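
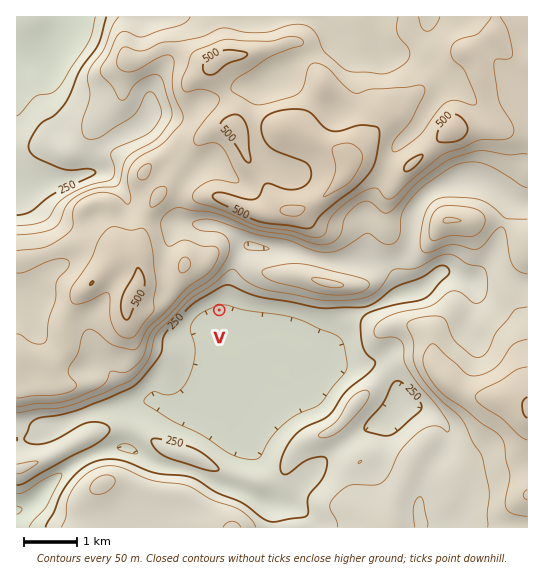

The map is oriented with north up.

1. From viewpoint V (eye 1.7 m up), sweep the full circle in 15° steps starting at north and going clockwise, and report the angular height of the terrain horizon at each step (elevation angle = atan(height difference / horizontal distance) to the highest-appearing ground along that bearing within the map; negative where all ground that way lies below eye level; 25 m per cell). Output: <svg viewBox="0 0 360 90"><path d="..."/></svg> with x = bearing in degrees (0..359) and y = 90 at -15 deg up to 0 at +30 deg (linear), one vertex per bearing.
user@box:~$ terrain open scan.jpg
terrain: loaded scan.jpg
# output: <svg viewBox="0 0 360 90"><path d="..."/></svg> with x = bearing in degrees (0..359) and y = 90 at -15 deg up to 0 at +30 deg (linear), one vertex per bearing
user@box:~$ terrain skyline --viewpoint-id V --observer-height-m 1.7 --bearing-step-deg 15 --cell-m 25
<svg viewBox="0 0 360 90"><path d="M0 37l15 4 15 0 15 2 15 2 15 3 15 8 15-2 15 2 15 0 15 1 15 1 15-2 15 0 15 0 15 1 15-8 15-7 15-6 15-4 15-2 15-2 15-1 15 2"/></svg>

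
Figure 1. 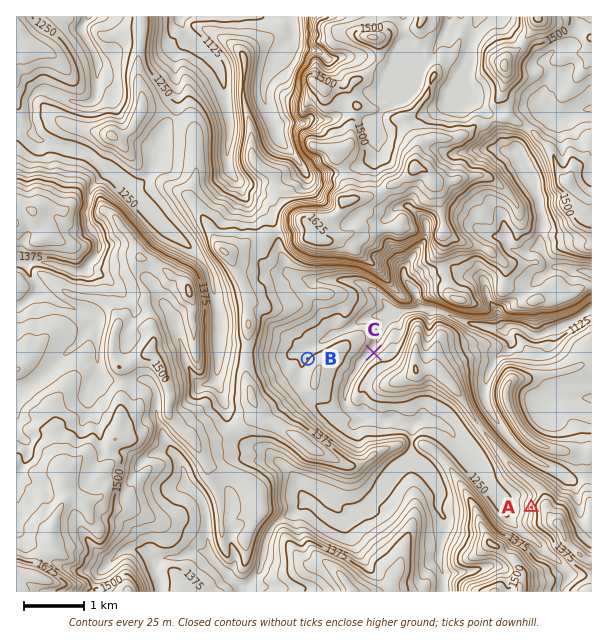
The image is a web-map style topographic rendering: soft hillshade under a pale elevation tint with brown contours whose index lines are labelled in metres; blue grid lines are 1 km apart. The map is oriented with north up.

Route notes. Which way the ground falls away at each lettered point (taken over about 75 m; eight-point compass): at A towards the W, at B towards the NW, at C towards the NW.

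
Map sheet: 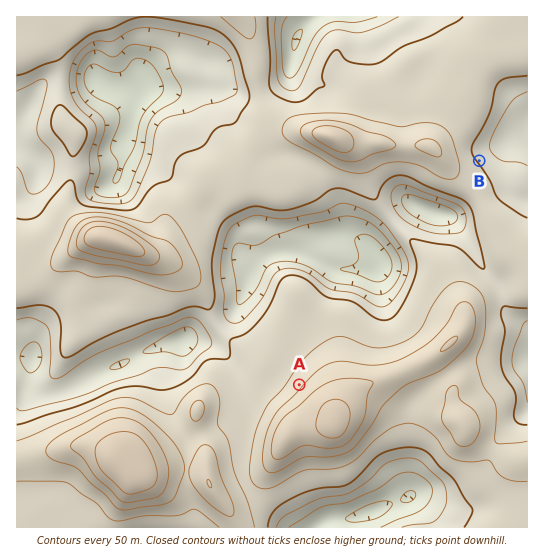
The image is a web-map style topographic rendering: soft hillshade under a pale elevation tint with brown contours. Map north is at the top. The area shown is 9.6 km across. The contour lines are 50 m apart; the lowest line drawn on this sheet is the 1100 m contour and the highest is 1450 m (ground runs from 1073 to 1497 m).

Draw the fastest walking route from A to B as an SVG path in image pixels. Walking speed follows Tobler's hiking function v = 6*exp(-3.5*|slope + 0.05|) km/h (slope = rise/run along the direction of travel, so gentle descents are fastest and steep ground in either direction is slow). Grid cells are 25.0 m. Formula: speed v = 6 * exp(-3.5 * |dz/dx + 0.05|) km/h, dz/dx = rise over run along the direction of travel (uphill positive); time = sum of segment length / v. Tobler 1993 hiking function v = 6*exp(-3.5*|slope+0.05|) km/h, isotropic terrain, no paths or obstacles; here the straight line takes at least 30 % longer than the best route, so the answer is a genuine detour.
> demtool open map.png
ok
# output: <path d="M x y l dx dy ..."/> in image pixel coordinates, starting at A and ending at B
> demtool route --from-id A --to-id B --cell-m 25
<path d="M299 385l28-28 64-32 15-15 23-45 10-11 27-13 8-16 0-22 7-13 0-27-2-2"/>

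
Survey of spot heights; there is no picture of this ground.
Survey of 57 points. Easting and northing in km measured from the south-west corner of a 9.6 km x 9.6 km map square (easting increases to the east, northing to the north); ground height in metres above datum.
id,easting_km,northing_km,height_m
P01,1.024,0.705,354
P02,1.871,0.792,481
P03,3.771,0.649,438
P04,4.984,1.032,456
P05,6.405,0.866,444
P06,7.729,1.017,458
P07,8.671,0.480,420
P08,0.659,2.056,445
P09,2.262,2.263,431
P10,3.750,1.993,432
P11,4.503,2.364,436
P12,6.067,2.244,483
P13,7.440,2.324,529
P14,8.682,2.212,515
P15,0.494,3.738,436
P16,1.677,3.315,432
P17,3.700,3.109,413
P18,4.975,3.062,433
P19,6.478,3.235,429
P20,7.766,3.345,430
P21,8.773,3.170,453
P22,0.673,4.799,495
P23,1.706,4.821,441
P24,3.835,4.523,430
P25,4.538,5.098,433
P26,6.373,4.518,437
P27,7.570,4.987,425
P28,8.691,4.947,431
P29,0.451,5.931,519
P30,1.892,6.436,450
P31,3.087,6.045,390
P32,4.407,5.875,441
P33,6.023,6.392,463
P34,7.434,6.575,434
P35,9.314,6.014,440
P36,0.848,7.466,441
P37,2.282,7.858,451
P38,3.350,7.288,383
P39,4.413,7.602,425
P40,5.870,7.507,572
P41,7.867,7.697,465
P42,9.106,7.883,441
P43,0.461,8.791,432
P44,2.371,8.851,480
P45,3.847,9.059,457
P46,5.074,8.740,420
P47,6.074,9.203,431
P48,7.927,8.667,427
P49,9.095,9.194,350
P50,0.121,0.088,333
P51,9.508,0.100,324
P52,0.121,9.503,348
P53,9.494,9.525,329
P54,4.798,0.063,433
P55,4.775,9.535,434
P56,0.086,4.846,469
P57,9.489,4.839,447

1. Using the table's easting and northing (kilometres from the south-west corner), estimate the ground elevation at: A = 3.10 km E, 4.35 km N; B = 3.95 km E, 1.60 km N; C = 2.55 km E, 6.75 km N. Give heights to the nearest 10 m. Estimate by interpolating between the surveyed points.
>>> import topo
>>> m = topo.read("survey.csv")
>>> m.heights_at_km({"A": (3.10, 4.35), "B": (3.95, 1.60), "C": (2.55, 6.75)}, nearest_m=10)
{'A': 430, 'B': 430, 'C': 410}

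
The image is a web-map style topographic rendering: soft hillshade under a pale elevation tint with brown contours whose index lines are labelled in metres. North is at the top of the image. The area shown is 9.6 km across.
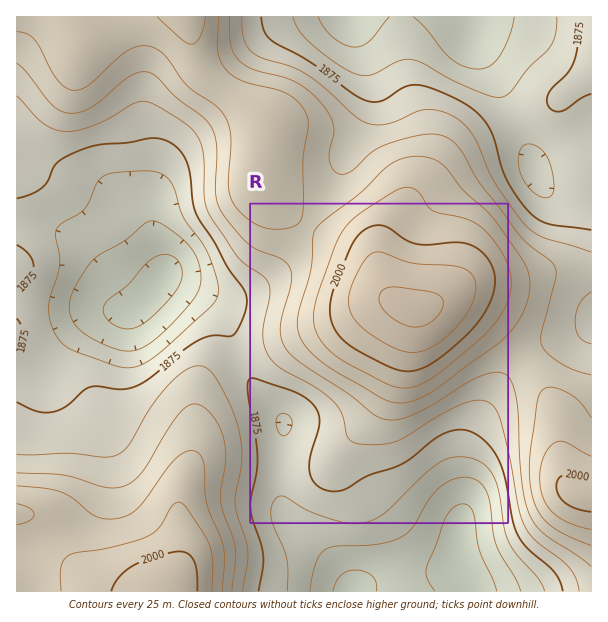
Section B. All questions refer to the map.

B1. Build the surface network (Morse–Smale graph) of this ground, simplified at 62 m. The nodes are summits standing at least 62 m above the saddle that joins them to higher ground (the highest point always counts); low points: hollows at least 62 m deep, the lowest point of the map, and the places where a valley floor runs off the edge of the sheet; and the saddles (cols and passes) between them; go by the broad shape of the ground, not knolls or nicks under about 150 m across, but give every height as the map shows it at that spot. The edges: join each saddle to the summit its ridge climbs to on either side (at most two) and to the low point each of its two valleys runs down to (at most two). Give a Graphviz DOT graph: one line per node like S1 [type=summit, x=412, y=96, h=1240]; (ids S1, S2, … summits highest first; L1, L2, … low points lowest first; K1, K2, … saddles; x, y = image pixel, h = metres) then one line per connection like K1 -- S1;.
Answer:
graph terrain {
  S1 [type=summit, x=413, y=308, h=2056];
  S2 [type=summit, x=162, y=590, h=2017];
  S3 [type=summit, x=584, y=495, h=2009];
  L1 [type=low, x=467, y=579, h=1789];
  L2 [type=low, x=162, y=278, h=1791];
  L3 [type=low, x=471, y=23, h=1802];
  K1 [type=saddle, x=308, y=227, h=1949];
  K2 [type=saddle, x=524, y=359, h=1933];
  K3 [type=saddle, x=239, y=359, h=1878];
  K1 -- S1;
  K1 -- L2;
  K1 -- L3;
  K2 -- S1;
  K2 -- S3;
  K2 -- L1;
  K2 -- L3;
  K3 -- S1;
  K3 -- S2;
  K3 -- L1;
  K3 -- L2;
}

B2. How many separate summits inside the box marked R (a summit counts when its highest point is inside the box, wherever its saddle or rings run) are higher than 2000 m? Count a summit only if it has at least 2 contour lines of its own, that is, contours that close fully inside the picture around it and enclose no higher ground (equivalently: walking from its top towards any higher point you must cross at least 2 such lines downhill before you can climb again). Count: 1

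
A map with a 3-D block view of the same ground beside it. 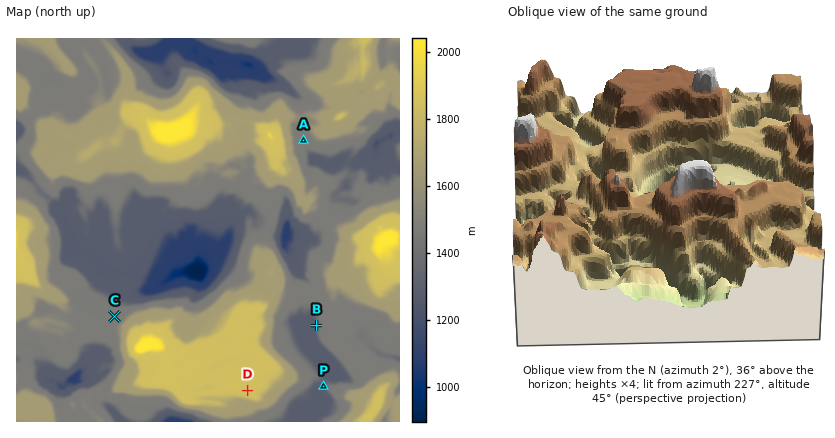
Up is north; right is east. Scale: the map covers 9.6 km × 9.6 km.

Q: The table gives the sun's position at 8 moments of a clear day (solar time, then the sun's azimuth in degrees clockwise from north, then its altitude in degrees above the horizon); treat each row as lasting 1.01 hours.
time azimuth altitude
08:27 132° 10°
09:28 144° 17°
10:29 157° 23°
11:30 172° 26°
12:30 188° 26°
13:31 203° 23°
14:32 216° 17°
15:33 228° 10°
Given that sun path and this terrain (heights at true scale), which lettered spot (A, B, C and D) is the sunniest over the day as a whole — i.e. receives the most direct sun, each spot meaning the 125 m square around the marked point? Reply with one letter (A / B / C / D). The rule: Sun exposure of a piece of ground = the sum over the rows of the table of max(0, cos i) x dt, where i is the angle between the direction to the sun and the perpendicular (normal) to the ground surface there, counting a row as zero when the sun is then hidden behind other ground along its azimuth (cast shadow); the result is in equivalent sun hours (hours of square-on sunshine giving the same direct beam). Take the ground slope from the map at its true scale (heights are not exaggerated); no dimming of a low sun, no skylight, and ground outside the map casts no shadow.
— D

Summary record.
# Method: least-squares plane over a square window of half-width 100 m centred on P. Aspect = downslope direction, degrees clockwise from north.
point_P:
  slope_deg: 27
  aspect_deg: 240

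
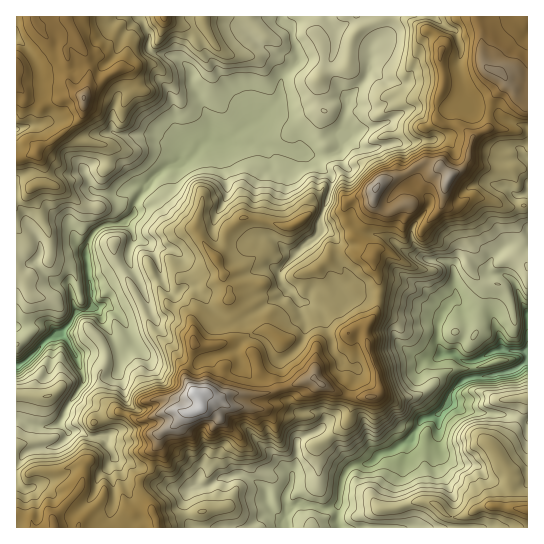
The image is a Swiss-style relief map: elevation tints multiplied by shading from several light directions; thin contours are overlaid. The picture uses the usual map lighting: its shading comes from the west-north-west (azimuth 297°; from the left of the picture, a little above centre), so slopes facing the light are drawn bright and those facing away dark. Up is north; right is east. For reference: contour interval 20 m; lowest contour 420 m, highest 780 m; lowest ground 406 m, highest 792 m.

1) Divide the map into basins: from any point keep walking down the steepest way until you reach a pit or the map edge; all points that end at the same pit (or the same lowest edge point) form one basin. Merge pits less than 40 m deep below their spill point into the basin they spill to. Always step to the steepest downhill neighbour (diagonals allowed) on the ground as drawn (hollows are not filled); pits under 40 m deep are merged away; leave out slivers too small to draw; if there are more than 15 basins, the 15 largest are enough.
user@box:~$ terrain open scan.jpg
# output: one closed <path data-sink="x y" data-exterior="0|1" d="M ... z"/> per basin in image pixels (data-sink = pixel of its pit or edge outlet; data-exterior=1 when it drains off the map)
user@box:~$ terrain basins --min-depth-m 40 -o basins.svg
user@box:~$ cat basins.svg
<path data-sink="17 366" data-exterior="1" d="M477 16l-410 1 17 33 1 13 4 8-1 16-4 8-1 19-12 13-20 14-12 6-4 6-19 6 1 356 13 4 4 9 87 0 10-16 12-3 8 2 1-2-12-16 0-14 11-9 1-15 7-14 0-6 4-4 10-4 12-14 9-1 7-5-4-13-8-8-4-8 7-28 3-6 20 1 14-2 12 8 10 1 5 5 4 16 11 9 2 8 4 1 28-11 9-1 3-12 16-7 8-9 7-10 0-7 3-3 16-4 10-18 3-18-1-13-6-12 0-15-10-10-10-6-1-8-7-12 0-10 2-4 8-4 18-5 9-11 21-6 19-12 19 4 9 9 14-10 5-11 3-18-7-8-8-4-19-4-2-11 1-9 6-14 15 5 11 0 11-7 11-15-6-4-4-9 0-28z"/><path data-sink="527 351" data-exterior="1" d="M527 16l-49 0 3 13 0 28 4 9 6 4-7 11-15 11-11 0-15-5-2 3-5 20 1 11 6 3 14 1 8 4 7 8-3 18-5 11-14 10-9-9-19-4-19 12-21 6-9 11-26 10-2 13 7 12 1 8 10 6 10 10 0 15 7 20-3 23-10 18-16 4-3 3 0 7-7 10-8 9-16 7-3 12-9 1-28 11-4-1-2-8-11-9-4-16-5-5-10-1-12-8-14 2-20-1-3 6-7 28 4 8 8 8 4 13-7 5-9 1-12 14-10 4-4 4 0 6-7 14-1 15-11 9 0 14 12 17-21 2-7 9-2 7 406-1z"/><path data-sink="17 129" data-exterior="1" d="M33 16l-17 1 1 142 18-6 4-6 12-6 20-14 10-10 3-10 0-9-10-7-6-9 1-20-2-13 4-5 8-2-11-24-13 6-10 0-6 4z"/>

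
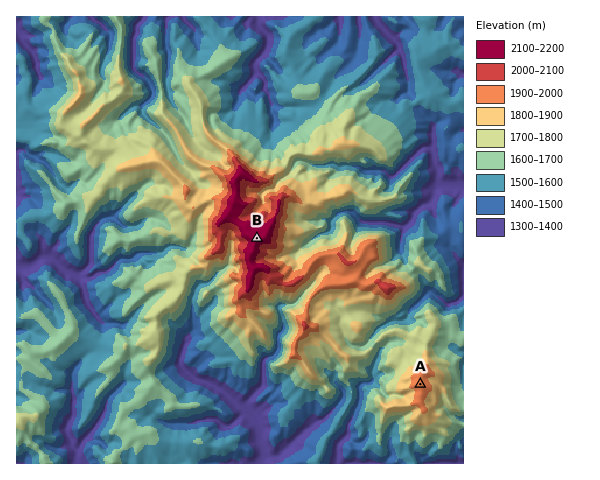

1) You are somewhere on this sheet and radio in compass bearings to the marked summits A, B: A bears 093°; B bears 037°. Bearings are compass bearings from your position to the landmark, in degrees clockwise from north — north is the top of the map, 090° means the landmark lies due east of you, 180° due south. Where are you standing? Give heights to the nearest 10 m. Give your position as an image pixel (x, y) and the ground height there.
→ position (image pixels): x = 157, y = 370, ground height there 1560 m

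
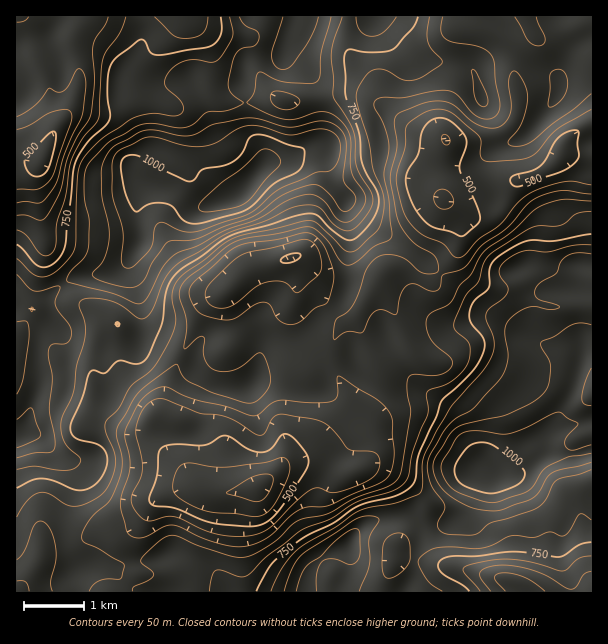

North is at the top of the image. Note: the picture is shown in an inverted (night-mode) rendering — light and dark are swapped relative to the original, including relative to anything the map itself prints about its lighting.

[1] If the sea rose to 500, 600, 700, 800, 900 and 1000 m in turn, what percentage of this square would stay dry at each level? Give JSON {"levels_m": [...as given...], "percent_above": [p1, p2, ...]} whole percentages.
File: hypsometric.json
{"levels_m": [500, 600, 700, 800, 900, 1000], "percent_above": [94, 77, 50, 33, 13, 3]}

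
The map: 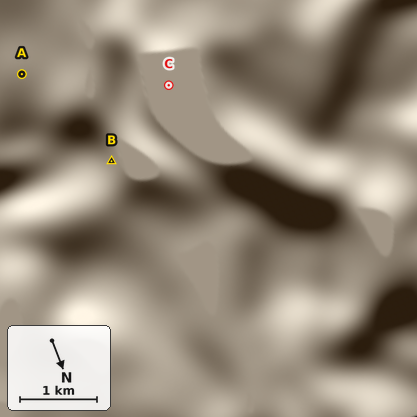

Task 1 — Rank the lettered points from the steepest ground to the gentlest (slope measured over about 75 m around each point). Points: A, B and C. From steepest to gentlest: B A C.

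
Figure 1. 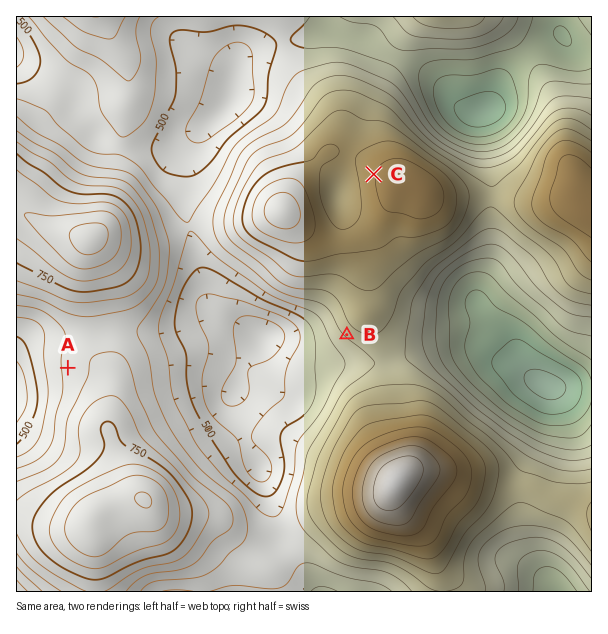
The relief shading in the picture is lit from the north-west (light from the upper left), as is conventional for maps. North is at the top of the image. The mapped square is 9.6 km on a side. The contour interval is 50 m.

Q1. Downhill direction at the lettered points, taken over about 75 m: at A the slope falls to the W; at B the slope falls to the SW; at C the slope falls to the W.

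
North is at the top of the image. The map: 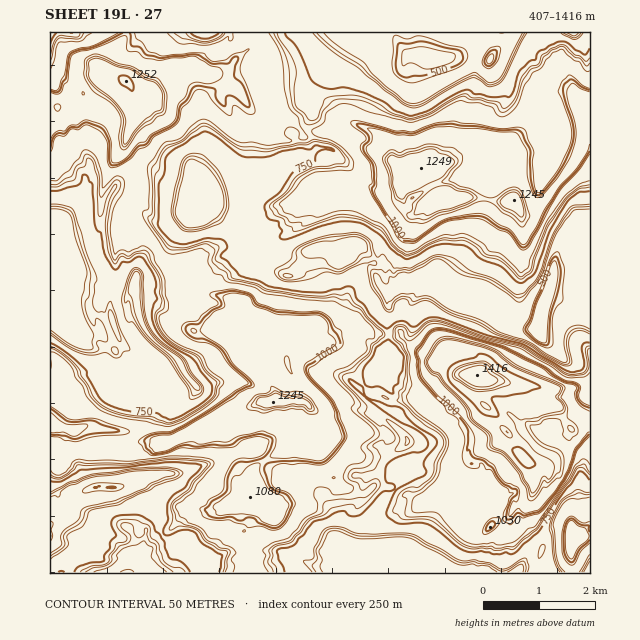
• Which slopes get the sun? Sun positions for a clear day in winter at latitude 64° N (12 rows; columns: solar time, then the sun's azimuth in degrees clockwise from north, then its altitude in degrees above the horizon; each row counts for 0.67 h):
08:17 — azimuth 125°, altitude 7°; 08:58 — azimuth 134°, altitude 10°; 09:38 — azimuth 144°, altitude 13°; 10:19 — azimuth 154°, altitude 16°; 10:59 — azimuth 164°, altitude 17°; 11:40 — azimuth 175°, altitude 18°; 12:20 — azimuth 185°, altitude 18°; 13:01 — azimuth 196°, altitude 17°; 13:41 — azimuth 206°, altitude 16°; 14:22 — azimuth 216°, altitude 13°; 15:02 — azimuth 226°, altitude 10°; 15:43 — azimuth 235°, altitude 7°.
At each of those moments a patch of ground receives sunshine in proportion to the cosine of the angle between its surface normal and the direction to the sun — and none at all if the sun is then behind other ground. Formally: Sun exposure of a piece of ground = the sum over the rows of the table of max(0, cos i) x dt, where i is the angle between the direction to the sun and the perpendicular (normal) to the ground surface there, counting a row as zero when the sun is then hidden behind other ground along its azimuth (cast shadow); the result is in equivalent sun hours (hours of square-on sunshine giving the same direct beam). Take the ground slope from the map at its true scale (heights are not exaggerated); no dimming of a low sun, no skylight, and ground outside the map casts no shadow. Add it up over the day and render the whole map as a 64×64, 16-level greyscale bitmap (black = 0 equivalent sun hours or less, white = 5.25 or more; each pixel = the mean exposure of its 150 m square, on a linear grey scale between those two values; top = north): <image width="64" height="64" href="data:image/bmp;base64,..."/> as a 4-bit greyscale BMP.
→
<image width="64" height="64" href="data:image/bmp;base64,Qk12CAAAAAAAAHYAAAAoAAAAQAAAAEAAAAABAAQAAAAAAAAIAAATCwAAEwsAABAAAAAAAAAAAAAAABEREQAiIiIAMzMzAERERABVVVUAZmZmAHd3dwCIiIgAmZmZAKqqqgC7u7sAzMzMAN3d3QDu7u4A////AFRSABMQNVIANVVEVVQ1VSNFVVVVZmZmZoia3+hUVBIzJEMQAzNFMQJFZUVVVkRVmVVVVVZmZmaN/+2WfKREMCIBNDERNVVTNEVYp2VWZVZmVWZmZmZmjOqLzN3IdjUwAiNUQyIAIhNEVb6XZmfO1lmFVnd3ZnvreOy8usyGhTAAQyNEQ1YDJIVYp2aIZ5ecZ6ed/////HadhmuWZ9pkQRFCAEVFcyIybex3eJjP/Xmmrul3ZniHethlVJmme4ZjaWMiRUMAATNad8//3cdpls63Z3ZVm//9hVVCBMzauVqHVDIREREkRHZVVmeHZVaWZ4u5uGVVZ3dlVUMiW6zbhVVlQxAAAkREIUMQJVVVUzRUfM28dTZVVmVVVVQziZzKmNdTAAAAATQgFDETVVQQFFaImXa2QiE1VmZVRFV8eszundljIQAAAREjMjVFUxE0VmVSIDQyAANVRVVbyai6y3buy+7bhCEAASEjMzVTMjRVZlQjI0MhAlVVZ5lodru7eGas7u///bmHQyQyIUeHmZumatyVREM0VXuptnt2VXnZVXuqqpm+/+7bpkIABM7u3NtmZ3d2RDM1ZryHyFQSR4dWdmZmZny9/MyqlyAANWZma5ZTJWu2QiVGZ91zMQAlpYrdmHdmZUVr283NtkRlVWdmt2m3dGREZVVVdSMRAUea/rve7bYgAANWZ2et7aZVVFVFVWVGElq1d3pxMiIzSYpTEjIAASEAABRWZmZnZmVVVTRTEkEmzGd72mlkeWVSNSAAAAAAAAAAACRWZnhmZohVQyEiEmyVacl3dTrN/rNEAAAAAAAAAAAAADVY7//vxVQ0UyNYx1WMeopWhmZ5lTAhIyAAAAAAAAAAAUMjREQTMjQiZ1d1Wce4UUVmZlQkIVVEIAAREREAAAAQARAAABISMRIRIjWbfJrv2oZmZ3RiVVMREiIiIhAAAjETQQABISIhM0QzSMe53IeaZVQgABNVUyIzMzMzIBJoRJgyIjMiJIhkRDJojZZlVRAiEAAAAVUhIzMzNEMQRYVrhVVWVYdEaqZEQ1aHUwARERAAAAAAUhERIBJEMQSLZZhlVVVFi7dVm1REaDRTEAAQAAAAAAEAAAARFFQRnsh6xlVVVVVWnaVWdUdiMkMhAAAAAAAAEAAAABRGQSvHvux2VVVVVVVEVVaoeSIiAAAAAAAAAAARAAATQ3QhmmiXdmVVVVVVZmI1VUIzABAAAAAAAAAAAAAhEkZTUQSGUwA1VVVVVVVVQyRTARAAAAAAAAAAAAAAATMzWHVCFVNDEANFVVQhERECMzEREQAAAAAAAAAAAAASRERYh0MlM1QyECVVEAAAABIhAREBABAAAAAAABAAASJVRDRmUTVIVURGVEIAAAAAAAESEAAAAAAAAAATMgACM1VUVVZjNUZVRDAAAAAAAAAAACIAAAAAAAAAASRlIBMzVVVVZlQ1Z1VUQgAAAAAAAAASMhIRAAAAAREjNnhAAzNVVGhmZ3aXVVVCAAAAAAAAAAEyRWVTIREjRENYyIEDM1VVl1p4iKVVVUAAAAAAAAAAAAJUZ3hjNWVEaLZ3hCNEVVaWat67ZTNFVAABEjMwAAAAAEdZ2XqoZX38ZnmINERVWHVnh7piAAESIiMzRGchERABVays2Xd5yWZr2YdERFVYZWZmZkAAAAAkRERFZpmYdVhnre69//6mZpqZmUREVWhVdmZVEAAAATRFVVaMt3map6yYZ8x3dmaex3uZdURVaFdlVVMyEAAAFEVVecu/65q+yaa93P3KrNmMmKqmVXimVlVVWGMgAAAEVVa8l4ed/sdqeVu+/97seutlq6t2/qVWRFVWZFAAAAVVVWZmVmZmZYl5M3eb/qiblkSKu+5mZVZiRWZkcxIhNlVUEUVmVWVWpXxyJVVFUxEiMSmcdup2VZRGZWV2RERmVVQxFFVVVVZFhptRIQATMQEwBLjerdZWapZVZWdERoVVVDIhRVVVRGVlZplQASMyIkAAbHlnmHhqdlV2V0RZdVVUQyABESJFdoVVZpkiM0REURAXtmZ7aW3pZ6ZYeKplZVVEMhAAA1eIdFVVV3RFVVVjIROJdVfHVnyGiWfdlmaau5ZDIQA4a2MAASIAJVVVVVMiElp2VmVWq9176mZmbP7t3+y3iqVTQxAAAAE0VVVVIjMiV6tmVpZqiriLt2jbdmZVJ423VUVTEAAAEjRFREMzMzNWjNyctUbIrsatzoZmZmaWI1VXpyAAAAAREREAACNERWZmiutkZo2XqGrHaGd2ZmQARVMAAAAAAAAAAAABNERHZndmZVWmaNpnZme4m3VVMAAkQxAAAAAAAAAAAAI0RFllRFVVa4ZWZ1uVapi3RVUxIyERAAAAAAAAAAAAAkREaFUjVmnZZlVVV6eHaoRFVUMiEAAAAAAAAAAAAAABRVaGUwJEfYZmVDJFneuGM0VVRDIhAAAAAAAAAAAAAAFFREIQIVWWVVUgA0VoeHQjRVVUNDMhEAAAAAAAAAAAASVEIBIjVWVTIQATRVVTNVRVVUNEREMQAAAAAAAAAAASAUQxETRUMhAAEBEiQxAChlVVM0REIAAAAAAAAAAAAAIQJEMQRBEAAAAAAAAAAAAXZVMjRDEAAAAAAAAAAAAAAiECMQAyEAAAIgAAAAAAERFFQiRDAAASIRAAABEREiERMhAAEiAAAAADEAAAAAADRFUzNEEAEjMzNERFRERDRCEjIQAC"/>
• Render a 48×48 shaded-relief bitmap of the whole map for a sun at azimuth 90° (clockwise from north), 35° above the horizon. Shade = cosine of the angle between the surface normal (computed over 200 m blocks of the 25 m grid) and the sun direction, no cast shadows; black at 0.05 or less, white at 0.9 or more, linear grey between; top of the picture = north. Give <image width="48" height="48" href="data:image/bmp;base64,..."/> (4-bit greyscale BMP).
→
<image width="48" height="48" href="data:image/bmp;base64,Qk32BAAAAAAAAHYAAAAoAAAAMAAAADAAAAABAAQAAAAAAIAEAAATCwAAEwsAABAAAAAAAAAAAAAAABEREQAiIiIAMzMzAERERABVVVUAZmZmAHd3dwCIiIgAmZmZAKqqqgC7u7sAzMzMAN3d3QDu7u4A////AJl2VoqrzLpzWb7bzcqZmZmZmHdVqEfdcleZY2m9yplzWb7KvdqZmZmYVGd4marvcSN5hUe9yZZGiazLvtqZmZhkVUaIrMv/oyNpl2jMqWNpiZid3dlXiZdnY2iaq93/x4dFhnq6ZGeIh2jO3JiJmYiGRpl4ur7+lJlkaImYNHVYmZnezNqaqFV5mZmWV67+maqYhkWJU3ZFiZrOy7mbymR5mZmYQ33uycy7qHZFdTZzWb3Kqpm7zJdViZmXQlvtybvKmZmXVDNkWc65mZvcq6mESJlzQ0vf/Jy4h4mHd3RFV6ypiau7zKmVN3hkQ3rf7ZmZmZhnmHeJmFR5ic273KqnNFRlNrzO7niamZZGqpmay3NZmb3c24rKQ0Mji8yq34irq7p2VYmZmpeJma3rzKu2NUInq9uYvduauqmqghSJmZmZmb7cy6lEdhBZu7upq7uavKmZmDAWh3mpi+7dyoRIYxKLqZm+25m92pmZm5QBRUerzd3NqWSGMiaamZne/5nduZmZnLQTVGiZrd3bmWMzEjWby6rN35vdqZmZvGE2Q3ma7b3bqXIBIUi927y6hqzamZma2RJUOJma3brNyXEAV1a8zKvKVNy5iXicoiVTaZmaq8ys23AASZiLu7ukFMyneGjHA2ZXmZmZqb7b3FQwN5mZmrpSN6qXdmyANVeJmZmZms26zHlhWamqrOg0aJl2l5sgaGRpmZmZmtys25mGiau6m+o3mZlUiskyWJdFirupiJrN24iazKmZmuxFmZlke9kySZhVnMmamYm73YiaqpmZaO1kiZl0aukiSZmZisuYiJib3amZmZl0SN+jiZlzWdkiWZq9ypzZd4h72qqqmGZnVt/UeZljWKhDiZvcqZq8ualVmHi8lVeFR+/miZlDRIp4qHrdqZm92pmWRUWriIVGiN/qmZc0Q4mt2XeqqZmau6qVMgSruXV5Vd/8mZY1NIndzKZomZl3qpmHQQWruYmFRt/+qZQ2RIre7ahUeZdGmrp1UyV6uphVWN/+yWZ3VXre/qlzWYRZmZmZUlVomrqVTO7uyomWZ2ne7qlzWZc1mZmYMkmVir3GXOneysumWHje7rlTeZljaZmXMTervLqZmupcy6zXN5re3sg0mZmWRoiXMDeazsqZm+xGzprIFbzO3bVYmZmZl4dUIUiZrdqZm+yDnqqpQp3N25iYZ4mqmXRDR4dou7qZm+yUSMupQGzdrMpzWJmpqXeVN5iImZmZnduWM7u4Q0rbzMpWmZmqqIl2m6hVeZmqmrqWM5mZljfM3smImaqsx0iZmrlkaJmZiJmVNqqZg0mt/tlomsq9x0aavLtzJImrdYmDSGeXRYmt7dlorMrNuZiaq9uWM3qYY2ljaQNTWZq9yqmazKrNypmazbqYdUi3Q0l1rTMjeby5mZqs3KrNypmt28uYZmmWIjaZmjIknKmpiJy4rKrNuqvMu9yphkjHE2NavVVVWLzKmIiZiavdqsy6q9yod2i5Q2dZumdVVK26vLhFia3brcqZmqmHeJmZk0mahA=="/>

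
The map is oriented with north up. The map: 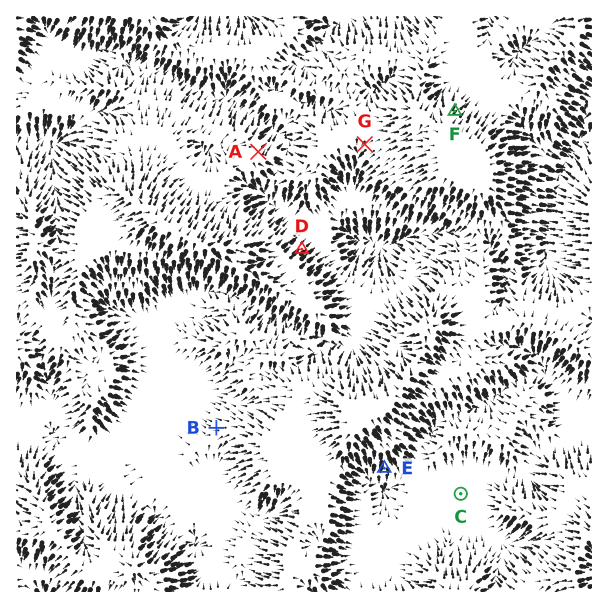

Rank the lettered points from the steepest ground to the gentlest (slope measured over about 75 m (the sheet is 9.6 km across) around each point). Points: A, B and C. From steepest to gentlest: A B C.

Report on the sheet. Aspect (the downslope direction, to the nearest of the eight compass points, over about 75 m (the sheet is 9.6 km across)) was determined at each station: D NE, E S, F NE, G SW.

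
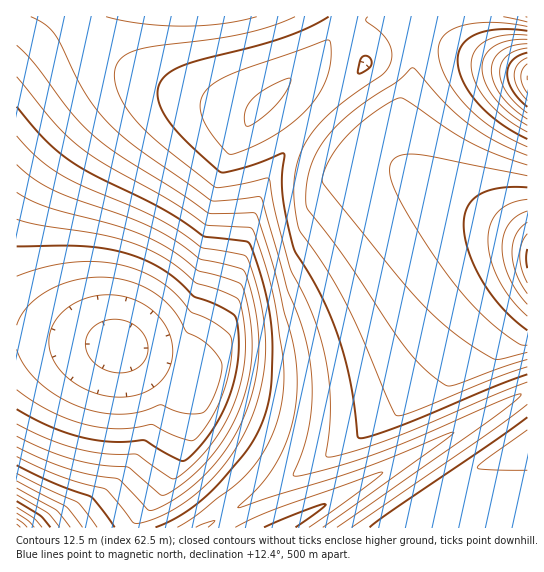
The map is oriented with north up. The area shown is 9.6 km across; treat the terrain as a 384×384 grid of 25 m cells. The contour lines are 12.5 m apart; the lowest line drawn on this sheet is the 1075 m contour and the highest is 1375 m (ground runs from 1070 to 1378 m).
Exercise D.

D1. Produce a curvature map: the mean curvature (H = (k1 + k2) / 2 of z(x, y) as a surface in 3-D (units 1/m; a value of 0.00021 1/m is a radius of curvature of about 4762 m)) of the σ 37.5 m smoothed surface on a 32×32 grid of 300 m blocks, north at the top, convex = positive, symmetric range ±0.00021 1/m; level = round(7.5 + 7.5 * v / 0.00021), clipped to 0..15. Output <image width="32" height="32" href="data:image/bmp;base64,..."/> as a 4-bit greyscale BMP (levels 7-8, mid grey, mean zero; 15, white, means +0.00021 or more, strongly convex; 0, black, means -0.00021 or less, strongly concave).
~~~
<image width="32" height="32" href="data:image/bmp;base64,Qk12AgAAAAAAAHYAAAAoAAAAIAAAACAAAAABAAQAAAAAAAACAAATCwAAEwsAABAAAAAAAAAAAAAAABEREQAiIiIAMzMzAERERABVVVUAZmZmAHd3dwCIiIgAmZmZAKqqqgC7u7sAzMzMAN3d3QDu7u4A////AIh3d3NXfNqIUCeJy4iIiHdniZeINniryYgwSIrKiIh3ZneKmHJ3mIvIhxBoi8mId2d3d6h2N3qInLiGAHiLyHdnd3d6dzZ5iIidqIUCeIy4d3d3eIdjd6eIiK2YgwR4nHd3d3eXcneoiIiIvIhxBXh3d3d3iHRHiXiIiIjLiGAGd3d3ZnlmJ3p4iIiIicqHUHd3dmZpdiZ5iIiIiIiKyXd3d3ZmZ4ZUeJiIiIiIh4vId3d2ZmaXcneoiIiIiHd3i3d3dmZml3J3qIiIiIh3d3d3d3ZmZodzZ6iIiIiId3d2d3d3ZmZ4dVeYiIiIiHd3Znd3d3d3eXZImYiIiIh3d2Z3d3d3d3l3OIqIiIiId3d3d3d3d3d6dziKiIiIiHd3eId3d3d3eYg4ioiIiIiHd4iIh3d3d4mYVoqYiIiIiIiIiIiIiIiIqHSIqIiIiIiIiIiIiIiIiKiDiKmIiIiIiIiIiIiIiIiZhkiKiIiIiIiIiIiIiIiIiohGiKiIiIiIiYiIiIiIiImog3iKiIiIiJmIiIiIiIiIqYc3iKmIiIiIiIiIiIiIiIuIc3iKiIiIh4iIiIiIiIiIuIg3iKiId2WIiIiIiIiIiIuIglaYh3ZSiIiIiIiIiIiIqIVWmHdmQ4iIiIiIiIiIiIp2Z5d3ZlWIiIiIiIiIiIiIqZmHd3d3"/>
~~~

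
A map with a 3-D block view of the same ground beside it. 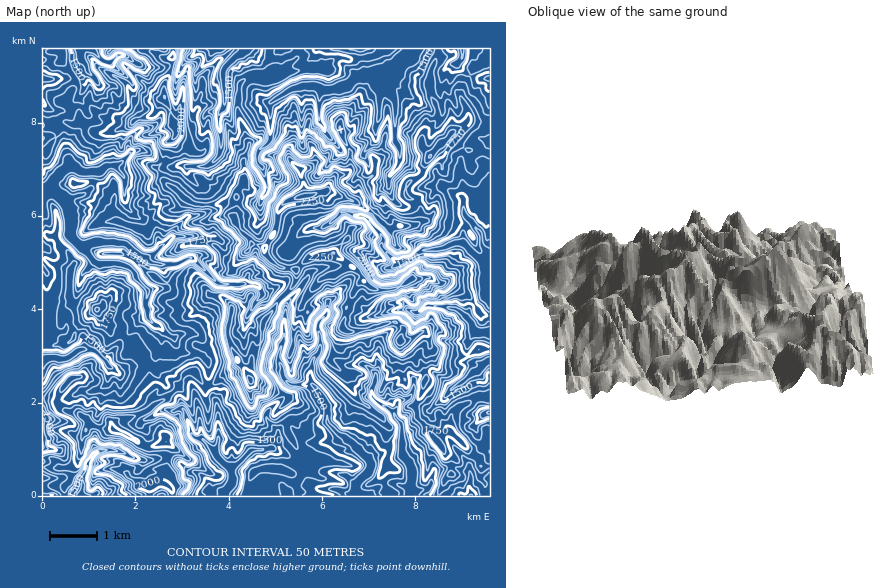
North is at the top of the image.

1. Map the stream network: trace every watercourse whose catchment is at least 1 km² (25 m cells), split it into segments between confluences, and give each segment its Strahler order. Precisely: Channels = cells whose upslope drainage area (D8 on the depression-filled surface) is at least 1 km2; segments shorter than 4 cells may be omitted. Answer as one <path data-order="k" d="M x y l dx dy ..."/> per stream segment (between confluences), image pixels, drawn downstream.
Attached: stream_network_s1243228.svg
<path data-order="2" d="M232 470l0 13-3 4-4 5 0 3"/><path data-order="2" d="M216 453l0 3 16 14"/><path data-order="1" d="M111 450l-5 0-2 1-5 0-3 1-8 10-1 9-5 9 1 6-1 1-1 8"/><path data-order="1" d="M270 449l-19 1-16 16-3 1 0 3"/><path data-order="1" d="M219 438l-1 8-2 2 0 5"/><path data-order="1" d="M187 418l4 10 0 4 1 3 3 3 6 0 4 3 6 5 4 7 1 0"/><path data-order="1" d="M453 388l11-7 9-9 6-1 9-10 1 0"/><path data-order="2" d="M312 385l7 7 5 9 2 2 1 4 0 15 1 2 11 11 5 1 7 6 19 20 0 7-15 17 0 6 5 3 3 0"/><path data-order="1" d="M108 378l1-12"/><path data-order="1" d="M375 378l0 5-3 6 0 6 1 2 4 5 16 9 3 7 6 7 0 30 7 8 2 6 0 26"/><path data-order="2" d="M109 366l-14-15-2-1-14 0-13 9-8 0-1-1-10 0-1 1-3 0"/><path data-order="1" d="M174 340l0-2-5-2-11-11-5-1-4-5-1-2 0-7-3-5 0-3 3-6 0-6-12-12 0-4-7-7-6-3-3 0-2-1-22 0-15-17"/><path data-order="1" d="M284 327l0 13-2 4-4 10 0 6 4 6 0 7 1 3 2 4 6 5 21 0"/><path data-order="1" d="M319 322l-1 2 0 7 2 5 0 12-2 6-6 7 0 7-1 1 0 14 1 2"/><path data-order="1" d="M409 310l5 2 4 0 10-7 3 1 15 0 5 3 5 0 5 3 11 11 1 6 4 3 10 0 2 1"/><path data-order="1" d="M262 294l-2-6-5-4-35 0-2-1-25-24-6 0-10 5-19 0-1-1-5 0-9-6"/><path data-order="2" d="M484 262l3 11 0 22 2 3"/><path data-order="2" d="M143 257l-4-3-7-4-7-7-8 0-1-1-22 0-7 4-6 0"/><path data-order="2" d="M81 246l-2-1-8-10 0-20-2-1 0-4-2-6-10-11-7-3"/><path data-order="1" d="M172 236l-17 18-7 3-5 0"/><path data-order="1" d="M310 228l11 0 9-4 12-12 5 0 9 5 9 0 18 21 0 3-2 5 1 2 15 14 7-3 6 0 12-9 17-1 1-1 4 0 12-6 7 0 21 20"/><path data-order="1" d="M463 198l1 1 0 14 1 2 9 10 1 3 6 7 0 10 5 5 0 7-2 3 0 2"/><path data-order="3" d="M50 190l-7 2"/><path data-order="1" d="M124 187l0-10-8-8 0-3-3 0-2-1"/><path data-order="1" d="M267 185l0-5-4-8 0-4-1 0-5-6 0-8 4-6 3-1 6-6 0-38 5-4 9-5 2-2 11-5 3 0 2-1 14 0 5 3"/><path data-order="1" d="M389 180l1-5 6-6 4-7 0-13-5-7 0-41-2-5-2 0 0-5-1-2 1-19"/><path data-order="1" d="M199 166l7 0 2-1 11-9 1-2 0-4 1-1 0-15-2-7 0-12 4-6 2-3-2-35 3-5 9-9 7-4 4-4"/><path data-order="2" d="M111 165l-5 1-7 6-16 0-9-4-5 0-4 2-13 13-2 7"/><path data-order="1" d="M125 158l-8 7-6 0"/><path data-order="1" d="M376 128l0-4 3-4 0-5 1-1 0-39 2-2"/><path data-order="1" d="M324 127l-5-6 0-26 1-1 0-5 1 0"/><path data-order="2" d="M321 89l13 0 1-1 6 0 3-2 3 0 11-9 16-2 1-1 7-1"/><path data-order="2" d="M382 73l9-3"/><path data-order="1" d="M88 72l-1-6-6-8 0-6-2-3"/><path data-order="2" d="M391 70l13-13 1 0 7-7 0-1"/><path data-order="1" d="M456 64l1 0 6-7 0-8"/><path data-order="1" d="M110 63l-3 0-5-3-9-10-4-1"/>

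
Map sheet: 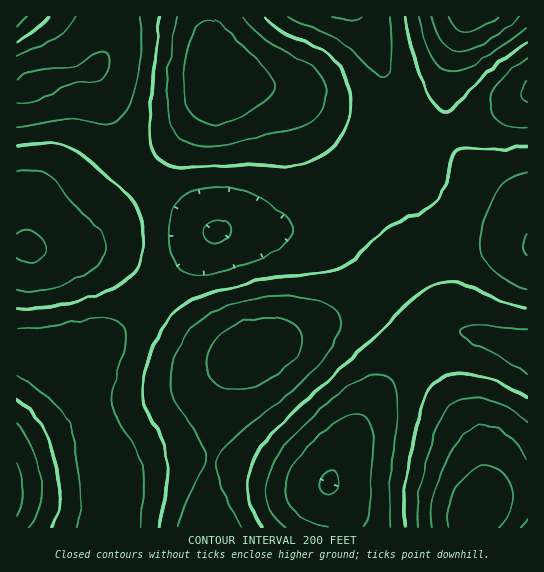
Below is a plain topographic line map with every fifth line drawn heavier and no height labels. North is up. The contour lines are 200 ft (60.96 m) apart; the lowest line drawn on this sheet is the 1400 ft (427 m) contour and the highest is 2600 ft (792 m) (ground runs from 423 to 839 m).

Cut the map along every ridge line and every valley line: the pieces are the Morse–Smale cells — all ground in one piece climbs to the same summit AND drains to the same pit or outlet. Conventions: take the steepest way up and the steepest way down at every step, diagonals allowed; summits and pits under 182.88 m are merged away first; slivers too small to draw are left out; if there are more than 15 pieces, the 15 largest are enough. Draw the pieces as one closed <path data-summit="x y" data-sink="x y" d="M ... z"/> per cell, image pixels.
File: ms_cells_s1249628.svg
<path data-summit="473 17" data-sink="329 483" d="M527 16l-168 0 17 34 8 25 4 24-3 43-4 15-10 17-40 38-21 13-24 6-71 1-81 83-41 33-22 11 40 116 0 53 235 0-2-15-15-27 0-5 43-79 17-24 22-23 16-12 26-11 22 1 53 16z"/><path data-summit="217 77" data-sink="329 483" d="M358 16l-247 0-6 34-10 18-78 23-1 260 47 9 11-1 28-18 32-26 81-83 82-3 21-8 24-18 34-36 7-14 5-30 0-24-5-29-15-39z"/><path data-summit="478 510" data-sink="329 483" d="M469 332l-16 0-10 3-25 14-29 29-24 35-36 68 0 5 15 27 3 15 181-1 0-177z"/><path data-summit="17 493" data-sink="329 483" d="M26 352l-10 1 0 174 94 1 2-5-1-48-35-104-6-11-16-1z"/><path data-summit="17 17" data-sink="329 483" d="M110 16l-93 0-1 74 10-1 20-8 36-8 13-5 10-18 6-27z"/>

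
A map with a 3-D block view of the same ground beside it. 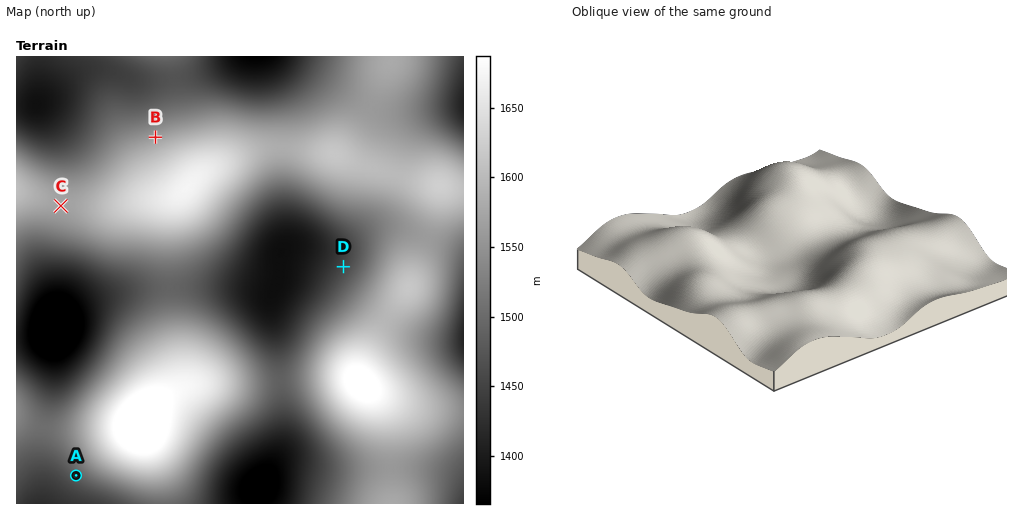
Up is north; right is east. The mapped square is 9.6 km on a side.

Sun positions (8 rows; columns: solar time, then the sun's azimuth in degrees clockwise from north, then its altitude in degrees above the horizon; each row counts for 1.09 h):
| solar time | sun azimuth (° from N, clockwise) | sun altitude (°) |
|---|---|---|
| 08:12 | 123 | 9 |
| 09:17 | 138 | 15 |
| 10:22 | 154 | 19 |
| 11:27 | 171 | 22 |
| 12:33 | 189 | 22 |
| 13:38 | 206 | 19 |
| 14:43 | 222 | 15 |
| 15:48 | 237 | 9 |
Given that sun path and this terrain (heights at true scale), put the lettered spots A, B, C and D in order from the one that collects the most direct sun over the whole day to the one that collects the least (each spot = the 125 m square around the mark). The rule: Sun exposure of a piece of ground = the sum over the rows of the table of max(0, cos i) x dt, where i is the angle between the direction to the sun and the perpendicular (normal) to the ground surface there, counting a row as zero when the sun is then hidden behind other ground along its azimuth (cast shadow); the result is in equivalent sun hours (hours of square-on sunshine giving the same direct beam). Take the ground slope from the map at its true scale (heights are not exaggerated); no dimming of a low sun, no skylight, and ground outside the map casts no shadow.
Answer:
A > C > D > B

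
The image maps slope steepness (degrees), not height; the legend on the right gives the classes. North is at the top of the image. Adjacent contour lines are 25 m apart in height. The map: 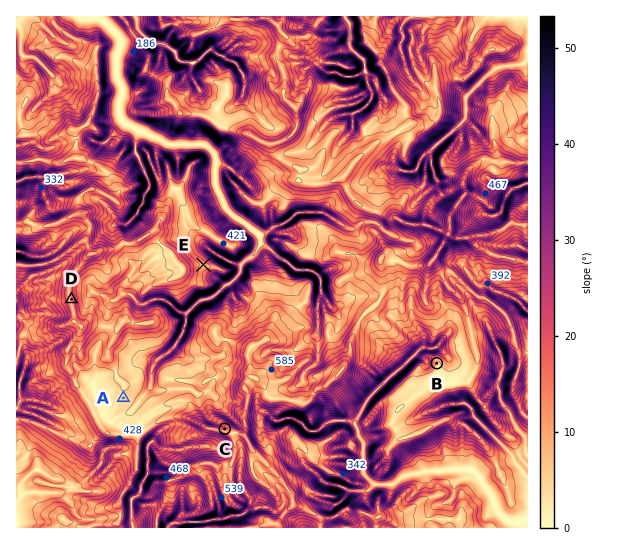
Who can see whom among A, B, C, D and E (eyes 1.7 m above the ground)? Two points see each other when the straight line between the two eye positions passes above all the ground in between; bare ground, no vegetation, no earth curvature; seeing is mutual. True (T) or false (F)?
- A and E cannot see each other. T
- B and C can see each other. F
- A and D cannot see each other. T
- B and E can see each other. F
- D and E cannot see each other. T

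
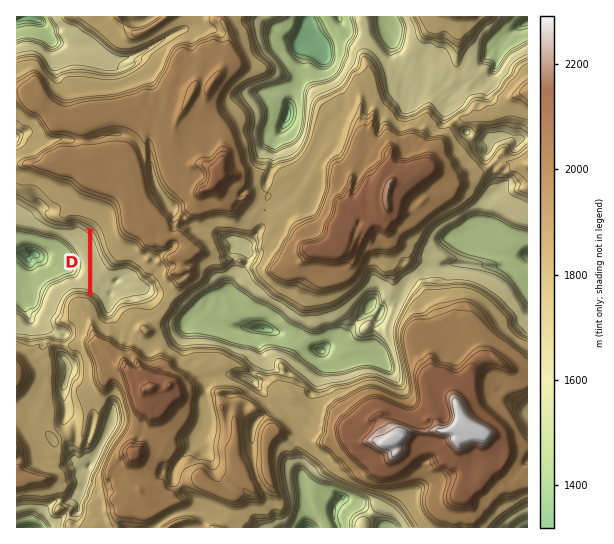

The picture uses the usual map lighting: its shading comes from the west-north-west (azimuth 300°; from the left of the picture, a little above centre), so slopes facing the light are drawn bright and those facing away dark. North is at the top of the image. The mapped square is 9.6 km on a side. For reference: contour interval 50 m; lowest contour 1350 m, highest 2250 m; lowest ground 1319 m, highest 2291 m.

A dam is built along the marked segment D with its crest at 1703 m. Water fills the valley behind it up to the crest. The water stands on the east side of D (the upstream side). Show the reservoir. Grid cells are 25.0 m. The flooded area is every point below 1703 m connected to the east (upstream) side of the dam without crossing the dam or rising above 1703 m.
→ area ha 88.9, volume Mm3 46.73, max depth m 79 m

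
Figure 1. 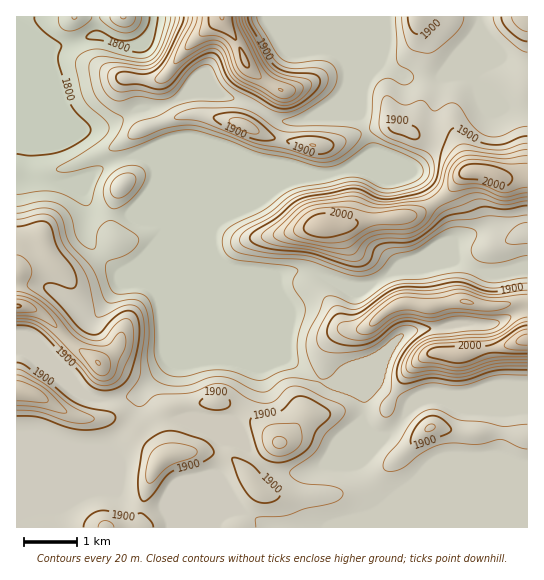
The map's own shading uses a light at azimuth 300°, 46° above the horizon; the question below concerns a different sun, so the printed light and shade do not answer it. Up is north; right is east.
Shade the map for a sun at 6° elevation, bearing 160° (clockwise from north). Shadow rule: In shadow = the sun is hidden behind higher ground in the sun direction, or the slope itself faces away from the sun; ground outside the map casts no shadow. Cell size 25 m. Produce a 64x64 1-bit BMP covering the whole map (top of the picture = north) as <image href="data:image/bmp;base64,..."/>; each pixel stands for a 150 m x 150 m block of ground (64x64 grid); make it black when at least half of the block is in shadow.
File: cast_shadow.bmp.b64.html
<image width="64" height="64" href="data:image/bmp;base64,Qk0+AgAAAAAAAD4AAAAoAAAAQAAAAEAAAAABAAEAAAAAAAACAAATCwAAEwsAAAIAAAAAAAAA////AAAAAAAAAAAAAAAAAAAgAAAAAAAAACAAAAAAAAAAAAAAAAAAAAAAAAAAAAAAAAAAAAAAAAAAAAAAAAAAAAAAAAAAAAAAAAAAAAAAAAAAAAAAAAAAAAAAQAAAAAAAAAAAAAAAAAAAAAAAAABAAAAAAAAAAHDAAOAAAAAAeAAD4AAAAAA4AAcAHgAAAAAAPAA/wBAAAAD4AB/g8AAAAPAAH+DgAAAA4AADwEABgADAAAAAAAHAAADgAAAAAf/AAPAAAAAB//wB+AAAAAH//wH4AAACMP//AbwAAAP4B/8YHgAAA/wADvAfAAAB//x+8B8AAAH////AHAAAAP///wAAAAAAP///AAAAAAAP//4AAAAAAAf//gAAAAAAAf+AAAAAAAAAHwAAAAAQAAAEAAAAAD/AAAAA8AAAP/gAAAD4AAAf/5+AAPgAAA///+AA8AAAD///+ADgAAAH///4AEAYAAP///wAABwAA////gAAHgAB/////gAAAAD4/+//AIAAAAAeD/8AcAAAHAAH/wAAAAD/gAf/AAMAAv8AB/4AAeA+HAAH/gAAP/wAAAP4AAAP+AAAAAAAAADgAAAAAAAAAABgAAAAAADAAPgAAAAAH+AB/AAAAAA/8AH8AAAAAH/wAfgAAAAA//gB4AAAAAB//AGAAAAAAAH+AAAAAAAAAP4AAAAAAA=="/>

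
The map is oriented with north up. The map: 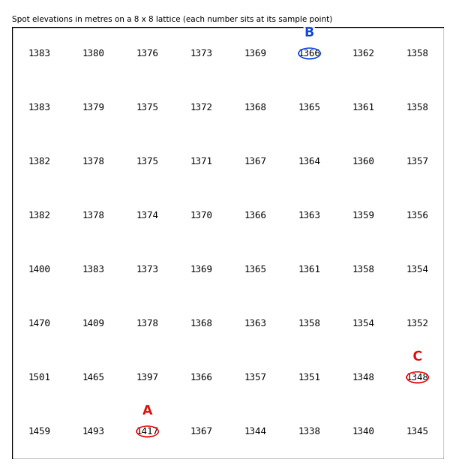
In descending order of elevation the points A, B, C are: A B C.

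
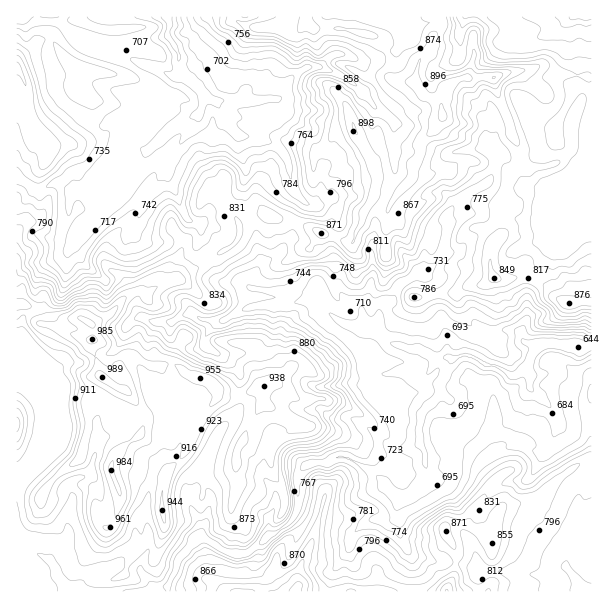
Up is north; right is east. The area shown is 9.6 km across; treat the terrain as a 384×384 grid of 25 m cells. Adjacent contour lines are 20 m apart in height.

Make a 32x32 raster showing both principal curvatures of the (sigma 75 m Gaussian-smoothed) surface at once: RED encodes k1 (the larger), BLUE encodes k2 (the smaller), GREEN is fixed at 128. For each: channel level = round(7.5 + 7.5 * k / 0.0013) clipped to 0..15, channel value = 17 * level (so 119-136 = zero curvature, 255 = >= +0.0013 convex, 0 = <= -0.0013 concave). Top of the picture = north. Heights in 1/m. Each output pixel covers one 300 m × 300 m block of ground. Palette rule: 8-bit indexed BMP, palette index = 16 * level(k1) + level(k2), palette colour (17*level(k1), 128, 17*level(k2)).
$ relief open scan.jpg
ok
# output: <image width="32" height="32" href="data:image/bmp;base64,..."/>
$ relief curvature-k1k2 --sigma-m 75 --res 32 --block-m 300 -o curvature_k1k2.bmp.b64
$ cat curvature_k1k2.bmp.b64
<image width="32" height="32" href="data:image/bmp;base64,Qk02CAAAAAAAADYEAAAoAAAAIAAAACAAAAABAAgAAAAAAAAEAAATCwAAEwsAAAABAAAAAAAAAIAAABGAAAAigAAAM4AAAESAAABVgAAAZoAAAHeAAACIgAAAmYAAAKqAAAC7gAAAzIAAAN2AAADugAAA/4AAAACAEQARgBEAIoARADOAEQBEgBEAVYARAGaAEQB3gBEAiIARAJmAEQCqgBEAu4ARAMyAEQDdgBEA7oARAP+AEQAAgCIAEYAiACKAIgAzgCIARIAiAFWAIgBmgCIAd4AiAIiAIgCZgCIAqoAiALuAIgDMgCIA3YAiAO6AIgD/gCIAAIAzABGAMwAigDMAM4AzAESAMwBVgDMAZoAzAHeAMwCIgDMAmYAzAKqAMwC7gDMAzIAzAN2AMwDugDMA/4AzAACARAARgEQAIoBEADOARABEgEQAVYBEAGaARAB3gEQAiIBEAJmARACqgEQAu4BEAMyARADdgEQA7oBEAP+ARAAAgFUAEYBVACKAVQAzgFUARIBVAFWAVQBmgFUAd4BVAIiAVQCZgFUAqoBVALuAVQDMgFUA3YBVAO6AVQD/gFUAAIBmABGAZgAigGYAM4BmAESAZgBVgGYAZoBmAHeAZgCIgGYAmYBmAKqAZgC7gGYAzIBmAN2AZgDugGYA/4BmAACAdwARgHcAIoB3ADOAdwBEgHcAVYB3AGaAdwB3gHcAiIB3AJmAdwCqgHcAu4B3AMyAdwDdgHcA7oB3AP+AdwAAgIgAEYCIACKAiAAzgIgARICIAFWAiABmgIgAd4CIAIiAiACZgIgAqoCIALuAiADMgIgA3YCIAO6AiAD/gIgAAICZABGAmQAigJkAM4CZAESAmQBVgJkAZoCZAHeAmQCIgJkAmYCZAKqAmQC7gJkAzICZAN2AmQDugJkA/4CZAACAqgARgKoAIoCqADOAqgBEgKoAVYCqAGaAqgB3gKoAiICqAJmAqgCqgKoAu4CqAMyAqgDdgKoA7oCqAP+AqgAAgLsAEYC7ACKAuwAzgLsARIC7AFWAuwBmgLsAd4C7AIiAuwCZgLsAqoC7ALuAuwDMgLsA3YC7AO6AuwD/gLsAAIDMABGAzAAigMwAM4DMAESAzABVgMwAZoDMAHeAzACIgMwAmYDMAKqAzAC7gMwAzIDMAN2AzADugMwA/4DMAACA3QARgN0AIoDdADOA3QBEgN0AVYDdAGaA3QB3gN0AiIDdAJmA3QCqgN0Au4DdAMyA3QDdgN0A7oDdAP+A3QAAgO4AEYDuACKA7gAzgO4ARIDuAFWA7gBmgO4Ad4DuAIiA7gCZgO4AqoDuALuA7gDMgO4A3YDuAO6A7gD/gO4AAID/ABGA/wAigP8AM4D/AESA/wBVgP8AZoD/AHeA/wCIgP8AmYD/AKqA/wC7gP8AzID/AN2A/wDugP8A/4D/AIeYhYWVtaSTkKent7e2pdmmlMe1t6al1+eEt4aHh5eFl4aGmIWFlceipLm2pKTWxKWEhKeohIOTxHO0hYeHdZiGhoaGtaSWtLWAopCggPaT54dxuJiBlqfHg8mGh3eGl5WWhYPZ2YOT+ZSBycm0oKH3hoSThYLH+raWt4aHh4enpMmFk8jmg6P3k5PIp5XloOa2premhIO2xLenp5eIh5ej6YWTpeelkuVzlpXHl+Wwx/mEdISFhINjtqamtMeHh4Ol9pOD94WU93OFl8d193DT1teEhZiFhnWVx9aAtueXpXOU+JHohnWVx4KWx4XlUIBwkLaWl4SXhpeVtqRyldjFhnPVlJW3p4a3lIPIlsbW2dbWp4aXg6iXh5eHl4Z1pNeFhLWWh4andofGcpWmhrfYonO2lpeDqId3p4aHl3WntYaDx4aFxoV3d6a3lKeXldT55YSGl5WUhYeohoaEh6eGh3Slt8e3dIeW1+iiybiVkaFydYeHp5Ool8mVg6eHp4d2hJTWppWnx/e2kZSWlsjp2LWFh5enlaWkkKOBt8bHdYSFptaiuLekonC0xqamuZiWlJeWg4OVlJTIt5GhkICD2Mem12KjlIHqsbO4qJalhHSFdZWHl4aGl6SDssSUpMTG4/rX9oGzxICysYCSg6R1hJeGhbamZLZkp5dwtPrWxtdwtrXE5ciUo+bHlJWFhXWWlJSUxenV2Lanl4H32MfGlICUoMSmyNjYg4NkhaaVU4W1gtWQcnWGpunG1qaXl9aEY3PnpmV1tpW2yJeEpdbHk9bB+qOEk5aG1nSXdXWXtZV1dKW2ZYSkt4WnuJWGhcfU+JHktZSVpoXYloV2dpa3uISGg7aVleqRc5anlrjV56Slxbe4hXOEppamdneHh5a3lIeHhZaFxrK3t6a4p4NghJXXppe3pXOGmKiWdneHk5KEdoaHhpaElrjIgreFgLeGhraVx6aUpoKFpoV1d4eF2YWFhZeGl3WFuNqRt6eBx4Z1t5aVt7bIt5OnuLeWh5ant7iWhZaFhpaVpHSGo6XIloXHlpXGg4KUdKWWdqaGlriXl5WGh4eFhZaWhYWWppS217aWdLbIt5WE2IV2l4amloWDloaHmJeFlYWYl4ZklIX4hIN2hdinhIXGhIaWlseEhKinhYaHl7iClYWGdXSX59Zwl4e3xpV0pHOFyIWX2IOGp6a3t5aUgpaXhoaGkebjoMW4t7ak9vf55MaFhqjXdKe3lYWElbWUh4aWdWS0gLDEhJWF15Rh9HGzxdeVmLWnp3SFhoe1gZaGdbaVlNjHhJXHt4WV2IH4UnWEhIaHhKe1p5eWpsaQt7bY9vbWp8fFxaWVhpbWkeSThoeGhJQ="/>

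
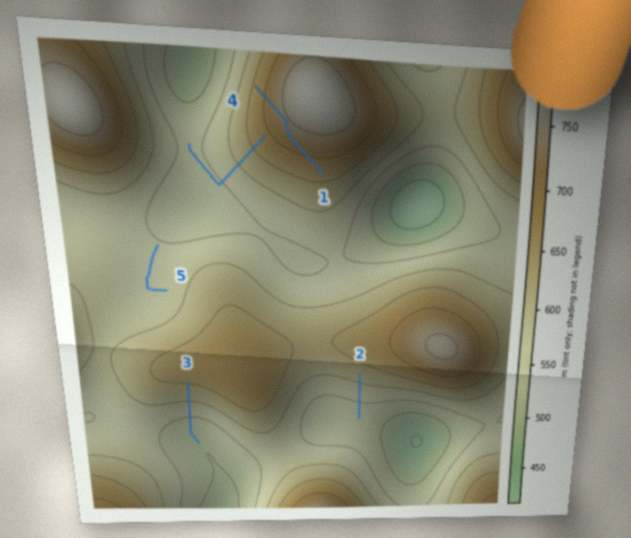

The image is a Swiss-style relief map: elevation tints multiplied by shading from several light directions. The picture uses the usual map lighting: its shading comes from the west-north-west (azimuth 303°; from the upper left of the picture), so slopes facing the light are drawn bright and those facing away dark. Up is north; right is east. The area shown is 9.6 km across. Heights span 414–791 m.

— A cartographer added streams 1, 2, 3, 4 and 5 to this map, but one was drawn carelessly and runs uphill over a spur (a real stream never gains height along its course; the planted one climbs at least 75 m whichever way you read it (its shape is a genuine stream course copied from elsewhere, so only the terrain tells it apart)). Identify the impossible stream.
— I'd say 1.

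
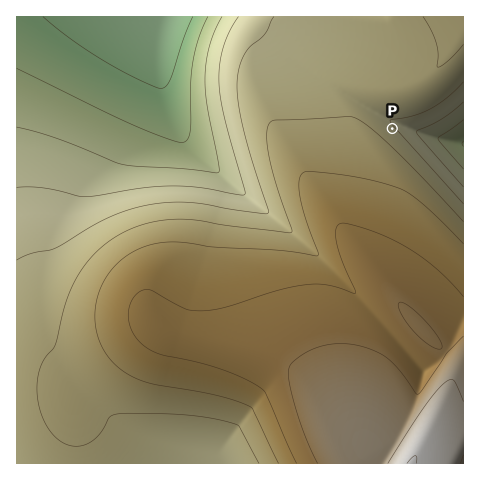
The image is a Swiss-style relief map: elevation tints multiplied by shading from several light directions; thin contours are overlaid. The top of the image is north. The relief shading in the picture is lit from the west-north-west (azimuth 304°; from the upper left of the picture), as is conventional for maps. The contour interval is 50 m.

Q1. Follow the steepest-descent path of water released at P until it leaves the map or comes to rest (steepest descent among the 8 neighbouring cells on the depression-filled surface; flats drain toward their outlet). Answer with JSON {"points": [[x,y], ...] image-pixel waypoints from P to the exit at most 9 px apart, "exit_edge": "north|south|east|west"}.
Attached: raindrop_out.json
{"points": [[392, 129], [402, 125], [411, 130], [420, 133], [430, 136], [439, 138], [448, 140], [458, 141], [463, 143]], "exit_edge": "east"}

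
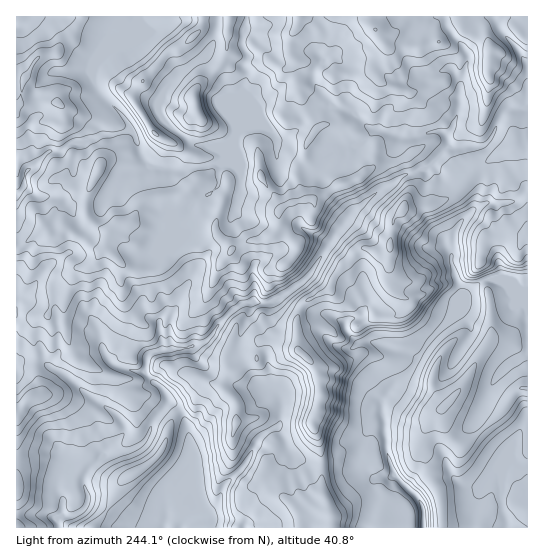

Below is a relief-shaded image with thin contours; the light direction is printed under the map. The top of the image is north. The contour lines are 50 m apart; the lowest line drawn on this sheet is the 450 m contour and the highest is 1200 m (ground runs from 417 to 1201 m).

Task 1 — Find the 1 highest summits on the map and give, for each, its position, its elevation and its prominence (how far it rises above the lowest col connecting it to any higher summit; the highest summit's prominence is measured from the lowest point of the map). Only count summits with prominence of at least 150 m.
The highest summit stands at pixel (375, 30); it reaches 1201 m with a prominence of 784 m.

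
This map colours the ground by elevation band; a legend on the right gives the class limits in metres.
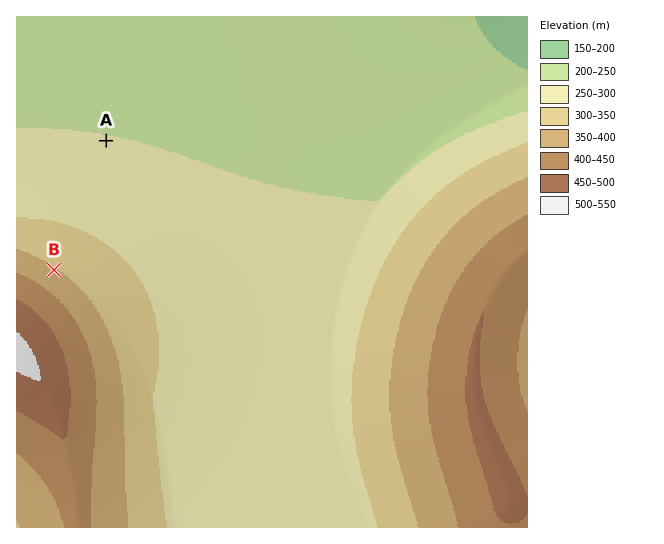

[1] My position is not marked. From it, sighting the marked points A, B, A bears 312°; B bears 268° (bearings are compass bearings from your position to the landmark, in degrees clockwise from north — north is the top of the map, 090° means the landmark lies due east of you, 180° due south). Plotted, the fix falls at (242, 263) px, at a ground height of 260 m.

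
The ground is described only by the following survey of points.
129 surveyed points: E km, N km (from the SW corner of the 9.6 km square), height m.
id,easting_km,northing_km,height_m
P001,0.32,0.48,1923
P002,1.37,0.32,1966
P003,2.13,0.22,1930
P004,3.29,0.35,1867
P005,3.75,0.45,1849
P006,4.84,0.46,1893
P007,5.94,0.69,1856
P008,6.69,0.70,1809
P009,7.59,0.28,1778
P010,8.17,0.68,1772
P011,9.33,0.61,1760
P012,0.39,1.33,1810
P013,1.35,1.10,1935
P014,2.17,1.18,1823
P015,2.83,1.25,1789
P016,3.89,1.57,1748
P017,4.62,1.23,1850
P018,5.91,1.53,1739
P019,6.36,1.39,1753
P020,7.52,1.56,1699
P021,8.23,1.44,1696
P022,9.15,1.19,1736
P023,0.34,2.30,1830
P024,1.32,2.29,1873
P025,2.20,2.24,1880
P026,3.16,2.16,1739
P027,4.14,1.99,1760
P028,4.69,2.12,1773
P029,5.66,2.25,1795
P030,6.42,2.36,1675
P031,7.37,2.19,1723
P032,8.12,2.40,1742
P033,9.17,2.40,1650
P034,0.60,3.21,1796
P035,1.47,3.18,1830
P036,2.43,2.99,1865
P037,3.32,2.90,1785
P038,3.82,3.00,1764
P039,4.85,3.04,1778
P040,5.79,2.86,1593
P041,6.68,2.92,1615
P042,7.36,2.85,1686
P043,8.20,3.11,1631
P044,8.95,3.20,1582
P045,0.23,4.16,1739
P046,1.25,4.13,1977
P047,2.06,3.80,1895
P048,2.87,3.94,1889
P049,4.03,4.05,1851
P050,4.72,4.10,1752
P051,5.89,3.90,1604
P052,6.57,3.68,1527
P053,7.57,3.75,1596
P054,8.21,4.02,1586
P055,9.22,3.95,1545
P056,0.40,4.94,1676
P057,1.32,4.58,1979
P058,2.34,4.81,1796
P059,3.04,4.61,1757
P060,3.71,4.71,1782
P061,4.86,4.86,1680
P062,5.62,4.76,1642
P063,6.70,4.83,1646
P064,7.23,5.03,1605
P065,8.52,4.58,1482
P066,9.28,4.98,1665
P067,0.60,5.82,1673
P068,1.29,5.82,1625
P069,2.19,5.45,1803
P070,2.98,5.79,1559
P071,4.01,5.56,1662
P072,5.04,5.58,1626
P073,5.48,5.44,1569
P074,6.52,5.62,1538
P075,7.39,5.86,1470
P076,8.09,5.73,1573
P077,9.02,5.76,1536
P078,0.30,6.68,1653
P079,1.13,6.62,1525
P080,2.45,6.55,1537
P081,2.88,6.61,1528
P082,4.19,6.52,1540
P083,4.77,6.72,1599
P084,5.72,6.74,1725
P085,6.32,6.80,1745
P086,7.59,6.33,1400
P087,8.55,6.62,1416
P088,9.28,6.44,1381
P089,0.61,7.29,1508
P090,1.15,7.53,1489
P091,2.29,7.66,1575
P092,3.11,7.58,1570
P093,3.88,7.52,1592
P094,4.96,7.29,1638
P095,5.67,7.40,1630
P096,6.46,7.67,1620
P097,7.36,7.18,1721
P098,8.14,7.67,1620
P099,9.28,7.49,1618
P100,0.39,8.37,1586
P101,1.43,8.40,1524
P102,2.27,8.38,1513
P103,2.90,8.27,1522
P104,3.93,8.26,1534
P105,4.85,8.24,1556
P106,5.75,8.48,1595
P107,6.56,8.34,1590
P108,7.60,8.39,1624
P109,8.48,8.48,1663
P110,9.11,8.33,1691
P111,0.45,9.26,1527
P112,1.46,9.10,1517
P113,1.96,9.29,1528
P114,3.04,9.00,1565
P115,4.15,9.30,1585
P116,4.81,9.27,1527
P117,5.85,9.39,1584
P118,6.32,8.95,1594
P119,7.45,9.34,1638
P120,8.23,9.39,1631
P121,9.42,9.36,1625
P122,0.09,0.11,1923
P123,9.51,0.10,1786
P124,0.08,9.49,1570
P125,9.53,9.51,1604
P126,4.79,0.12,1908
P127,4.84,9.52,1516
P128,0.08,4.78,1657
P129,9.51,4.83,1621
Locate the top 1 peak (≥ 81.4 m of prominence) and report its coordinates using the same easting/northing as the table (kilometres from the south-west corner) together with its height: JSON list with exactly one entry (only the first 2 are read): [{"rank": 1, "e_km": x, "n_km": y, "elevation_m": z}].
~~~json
[{"rank": 1, "e_km": 1.29, "n_km": 4.49, "elevation_m": 1981}]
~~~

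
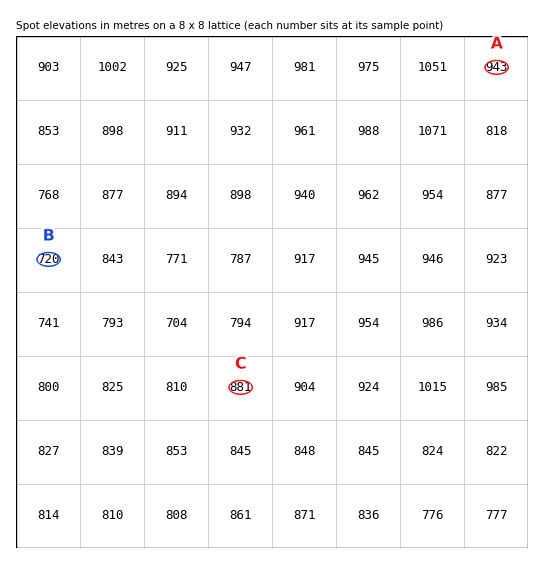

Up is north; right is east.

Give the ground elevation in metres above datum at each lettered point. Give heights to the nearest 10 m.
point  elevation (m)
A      940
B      720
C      880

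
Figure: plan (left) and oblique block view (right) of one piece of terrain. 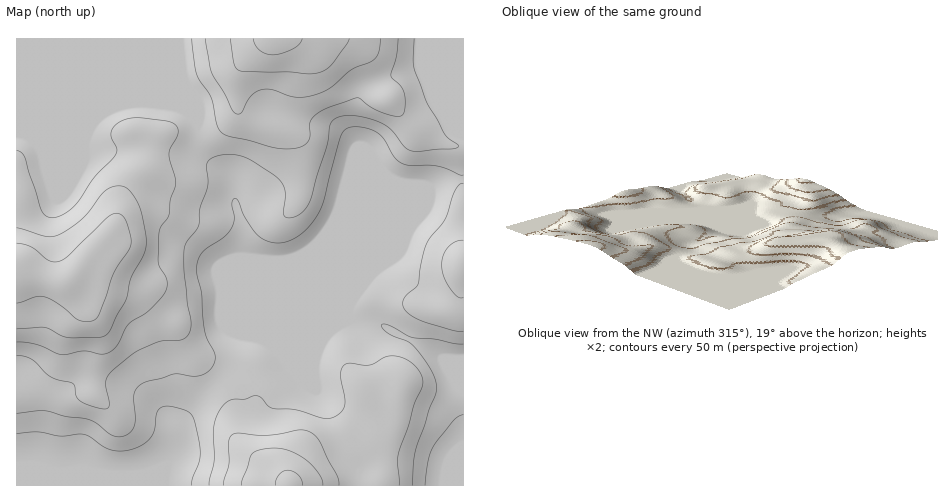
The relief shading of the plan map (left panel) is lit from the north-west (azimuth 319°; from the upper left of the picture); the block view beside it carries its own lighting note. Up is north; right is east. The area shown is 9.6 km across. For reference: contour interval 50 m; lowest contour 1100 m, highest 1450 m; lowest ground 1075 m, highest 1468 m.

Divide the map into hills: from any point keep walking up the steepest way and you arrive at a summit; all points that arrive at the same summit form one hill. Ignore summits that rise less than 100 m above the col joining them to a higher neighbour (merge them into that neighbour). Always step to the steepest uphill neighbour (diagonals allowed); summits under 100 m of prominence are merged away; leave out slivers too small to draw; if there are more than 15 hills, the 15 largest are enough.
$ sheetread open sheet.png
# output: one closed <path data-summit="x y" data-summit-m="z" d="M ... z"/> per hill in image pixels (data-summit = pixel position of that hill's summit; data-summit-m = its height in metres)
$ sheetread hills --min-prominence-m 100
<path data-summit="17 267" data-summit-m="1449" d="M179 38l-163 1 1 447 70-1-48-19 15-62 9-11 13-9 9-2 31 1 13 4 15 8 14 12 10 12 4 13 2 24 8-34 17-23 31-31 5-11 5-20 3-3 33-12 66 0 10-2-2-6-23-22-86-35 0-32-6-20-1-21-6-11-24-14-6-8-1-39-14-35z"/><path data-summit="273 39" data-summit-m="1468" d="M463 38l-284 1 4 38 14 35 1 39 6 8 24 14 6 11 1 21 6 20 0 32 86 35 23 22 3 6 22 2 53 26 15 11 11 20 9 10z"/><path data-summit="290 484" data-summit-m="1367" d="M368 320l-92 2-33 12-3 3-5 20-5 11-31 31-17 23-4 11-1 16-9 15-3 21 298 1 1-96-10-11-11-20-8-6-54-29z"/>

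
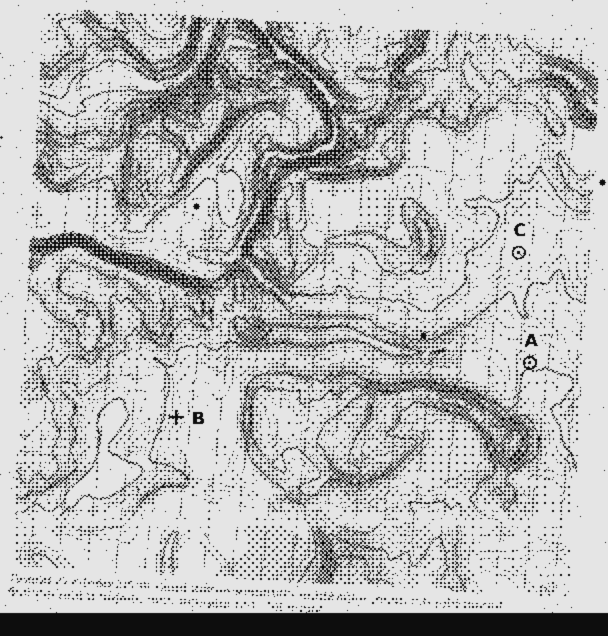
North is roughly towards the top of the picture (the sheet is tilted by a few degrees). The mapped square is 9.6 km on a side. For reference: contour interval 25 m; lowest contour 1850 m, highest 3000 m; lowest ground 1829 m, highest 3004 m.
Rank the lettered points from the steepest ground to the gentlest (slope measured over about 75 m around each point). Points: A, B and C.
B A C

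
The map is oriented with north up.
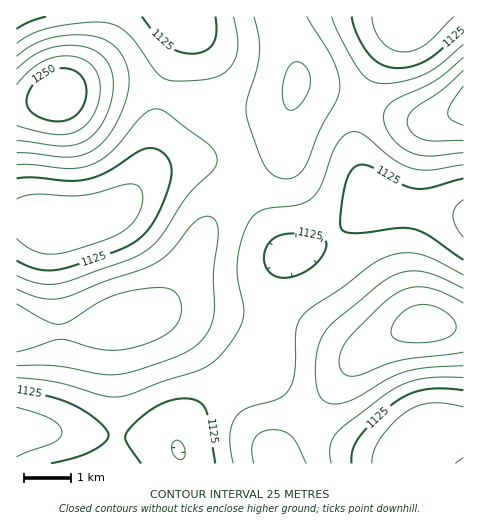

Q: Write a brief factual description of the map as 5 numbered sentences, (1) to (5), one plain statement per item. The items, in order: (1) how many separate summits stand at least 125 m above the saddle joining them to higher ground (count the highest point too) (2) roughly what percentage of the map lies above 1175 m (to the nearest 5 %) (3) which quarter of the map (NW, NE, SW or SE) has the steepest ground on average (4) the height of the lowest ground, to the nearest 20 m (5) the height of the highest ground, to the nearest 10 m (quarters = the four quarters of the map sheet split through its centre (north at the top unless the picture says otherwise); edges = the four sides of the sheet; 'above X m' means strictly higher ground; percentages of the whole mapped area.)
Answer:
(1) 1 summit rises at least 125 m above its surroundings.
(2) Ground above 1175 m makes up about 30 % of the sheet.
(3) Slopes are steepest in the north-west quarter.
(4) About 1080 m is the lowest elevation on the sheet.
(5) About 1270 m is the highest elevation on the sheet.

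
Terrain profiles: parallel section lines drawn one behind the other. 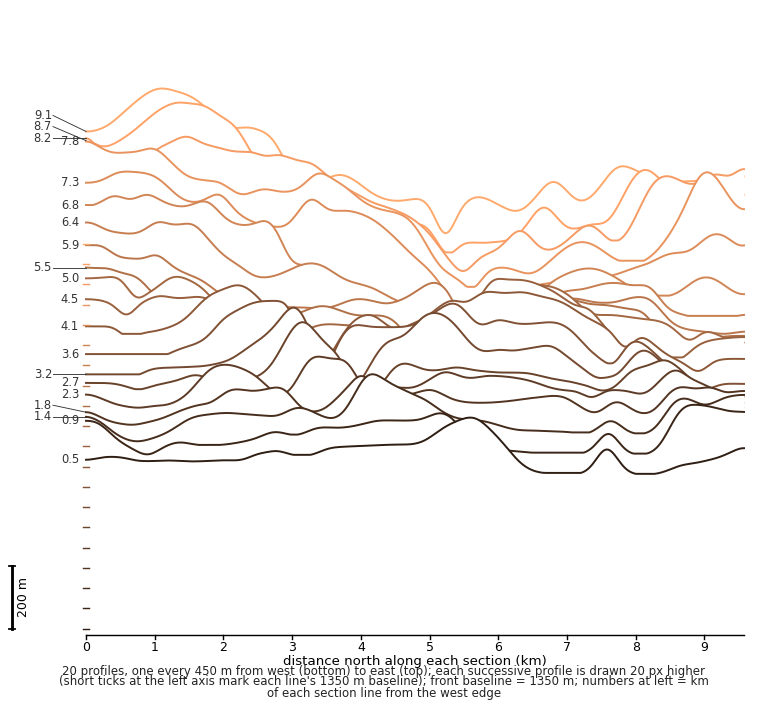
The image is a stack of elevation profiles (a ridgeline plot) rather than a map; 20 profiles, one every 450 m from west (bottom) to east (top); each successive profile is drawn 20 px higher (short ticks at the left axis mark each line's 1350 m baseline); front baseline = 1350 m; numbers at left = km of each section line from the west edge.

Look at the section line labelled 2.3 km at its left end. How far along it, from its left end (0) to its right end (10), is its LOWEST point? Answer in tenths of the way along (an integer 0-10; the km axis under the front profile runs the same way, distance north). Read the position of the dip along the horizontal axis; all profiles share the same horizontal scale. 1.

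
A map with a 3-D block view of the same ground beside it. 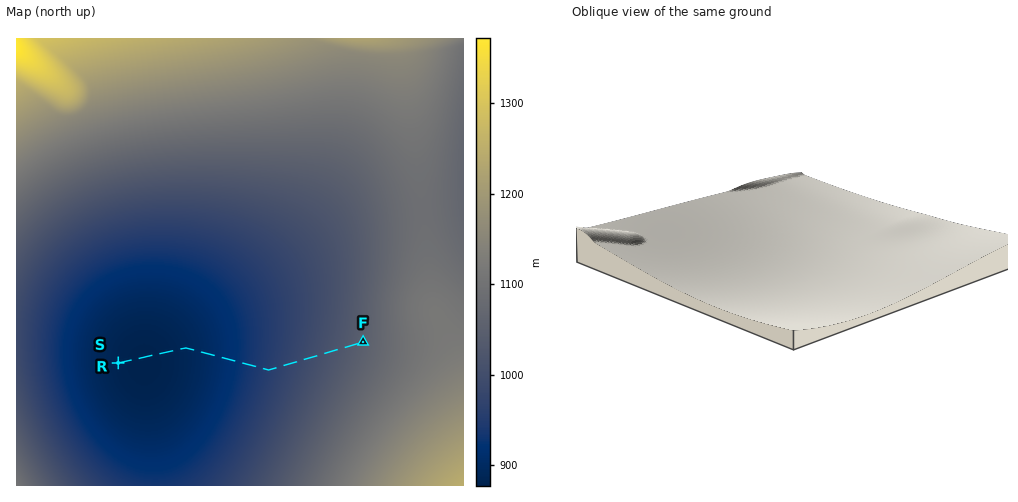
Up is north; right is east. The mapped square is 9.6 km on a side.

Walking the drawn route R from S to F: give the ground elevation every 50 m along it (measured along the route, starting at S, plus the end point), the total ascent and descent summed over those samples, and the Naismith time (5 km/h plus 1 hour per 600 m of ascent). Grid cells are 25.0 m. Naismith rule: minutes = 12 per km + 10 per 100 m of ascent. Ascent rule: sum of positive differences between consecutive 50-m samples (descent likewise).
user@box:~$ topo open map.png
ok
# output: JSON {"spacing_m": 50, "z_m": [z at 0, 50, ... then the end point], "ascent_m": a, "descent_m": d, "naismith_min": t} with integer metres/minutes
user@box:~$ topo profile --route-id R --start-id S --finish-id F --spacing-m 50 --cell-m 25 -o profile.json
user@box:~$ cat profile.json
{"spacing_m": 50, "z_m": [881, 881, 880, 879, 879, 878, 878, 878, 878, 877, 877, 877, 877, 877, 878, 878, 878, 879, 879, 879, 880, 881, 881, 882, 883, 884, 884, 885, 886, 887, 889, 890, 891, 892, 893, 894, 895, 897, 898, 899, 901, 902, 904, 906, 907, 909, 911, 912, 914, 916, 918, 920, 922, 924, 926, 928, 930, 933, 935, 937, 939, 942, 944, 947, 949, 951, 954, 956, 958, 961, 963, 965, 967, 969, 971, 974, 976, 978, 980, 982, 985, 987, 989, 991, 993, 996, 998, 1000, 1002, 1004, 1007, 1009, 1011, 1013, 1015, 1018, 1020, 1022, 1024, 1026, 1029, 1031, 1033, 1036, 1038, 1040, 1043, 1045, 1048, 1050], "ascent_m": 172, "descent_m": 4, "naismith_min": 82}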